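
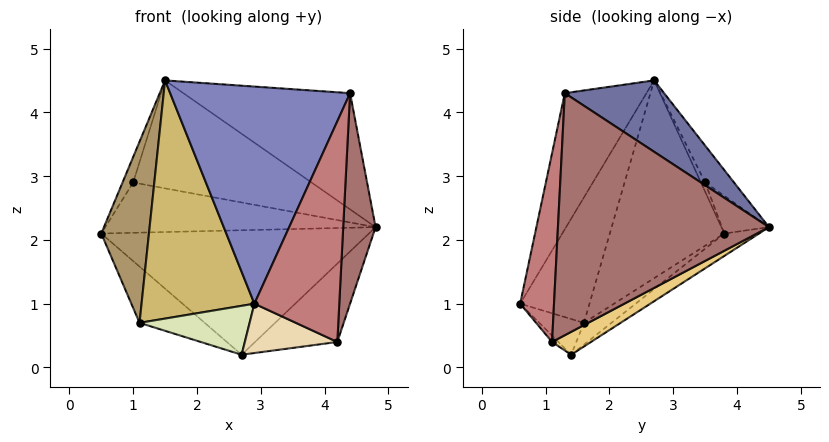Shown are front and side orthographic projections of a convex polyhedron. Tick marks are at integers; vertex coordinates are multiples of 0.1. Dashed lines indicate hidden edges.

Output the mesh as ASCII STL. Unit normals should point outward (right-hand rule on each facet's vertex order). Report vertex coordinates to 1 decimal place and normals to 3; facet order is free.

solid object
 facet normal 0.297 0.498 0.815
  outer loop
   vertex 4.4 1.3 4.3
   vertex 4.8 4.5 2.2
   vertex 1.5 2.7 4.5
  endloop
 endfacet
 facet normal -0.386 -0.851 0.356
  outer loop
   vertex 4.4 1.3 4.3
   vertex 1.5 2.7 4.5
   vertex 2.9 0.6 1.0
  endloop
 endfacet
 facet normal -0.075 0.576 -0.814
  outer loop
   vertex 2.7 1.4 0.2
   vertex 0.5 3.8 2.1
   vertex 4.8 4.5 2.2
  endloop
 endfacet
 facet normal -0.155 0.889 0.430
  outer loop
   vertex 1.0 3.5 2.9
   vertex 4.8 4.5 2.2
   vertex 0.5 3.8 2.1
  endloop
 endfacet
 facet normal -0.321 0.803 0.502
  outer loop
   vertex 1.0 3.5 2.9
   vertex 0.5 3.8 2.1
   vertex 1.5 2.7 4.5
  endloop
 endfacet
 facet normal -0.140 0.867 0.478
  outer loop
   vertex 1.0 3.5 2.9
   vertex 1.5 2.7 4.5
   vertex 4.8 4.5 2.2
  endloop
 endfacet
 facet normal -0.205 0.485 -0.850
  outer loop
   vertex 1.1 1.6 0.7
   vertex 0.5 3.8 2.1
   vertex 2.7 1.4 0.2
  endloop
 endfacet
 facet normal -0.289 -0.712 -0.640
  outer loop
   vertex 1.1 1.6 0.7
   vertex 2.7 1.4 0.2
   vertex 2.9 0.6 1.0
  endloop
 endfacet
 facet normal -0.904 -0.376 0.204
  outer loop
   vertex 1.1 1.6 0.7
   vertex 1.5 2.7 4.5
   vertex 0.5 3.8 2.1
  endloop
 endfacet
 facet normal -0.501 -0.816 0.289
  outer loop
   vertex 1.1 1.6 0.7
   vertex 2.9 0.6 1.0
   vertex 1.5 2.7 4.5
  endloop
 endfacet
 facet normal 0.203 0.430 -0.880
  outer loop
   vertex 4.2 1.1 0.4
   vertex 2.7 1.4 0.2
   vertex 4.8 4.5 2.2
  endloop
 endfacet
 facet normal -0.049 -0.712 -0.700
  outer loop
   vertex 4.2 1.1 0.4
   vertex 2.9 0.6 1.0
   vertex 2.7 1.4 0.2
  endloop
 endfacet
 facet normal 0.988 -0.152 -0.043
  outer loop
   vertex 4.2 1.1 0.4
   vertex 4.8 4.5 2.2
   vertex 4.4 1.3 4.3
  endloop
 endfacet
 facet normal 0.370 -0.928 0.029
  outer loop
   vertex 4.2 1.1 0.4
   vertex 4.4 1.3 4.3
   vertex 2.9 0.6 1.0
  endloop
 endfacet
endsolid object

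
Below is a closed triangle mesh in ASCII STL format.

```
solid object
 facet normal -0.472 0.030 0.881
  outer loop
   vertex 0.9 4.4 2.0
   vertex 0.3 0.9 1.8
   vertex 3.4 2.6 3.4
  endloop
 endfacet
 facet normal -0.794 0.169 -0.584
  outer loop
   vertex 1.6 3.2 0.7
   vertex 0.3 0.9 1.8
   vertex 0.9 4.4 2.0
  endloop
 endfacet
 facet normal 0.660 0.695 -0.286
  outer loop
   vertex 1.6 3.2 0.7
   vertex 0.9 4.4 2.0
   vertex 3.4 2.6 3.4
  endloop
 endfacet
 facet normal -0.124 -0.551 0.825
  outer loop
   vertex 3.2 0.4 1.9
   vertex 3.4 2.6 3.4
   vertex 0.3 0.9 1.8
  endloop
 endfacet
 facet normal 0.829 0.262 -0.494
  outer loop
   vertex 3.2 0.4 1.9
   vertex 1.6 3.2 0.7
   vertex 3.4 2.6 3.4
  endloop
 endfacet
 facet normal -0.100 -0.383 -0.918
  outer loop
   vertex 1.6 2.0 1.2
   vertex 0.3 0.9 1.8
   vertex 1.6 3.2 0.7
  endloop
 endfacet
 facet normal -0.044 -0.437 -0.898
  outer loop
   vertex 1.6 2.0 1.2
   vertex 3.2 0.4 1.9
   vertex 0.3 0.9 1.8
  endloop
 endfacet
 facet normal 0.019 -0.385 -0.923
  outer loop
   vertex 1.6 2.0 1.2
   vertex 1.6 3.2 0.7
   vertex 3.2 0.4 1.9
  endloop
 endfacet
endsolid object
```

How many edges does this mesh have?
12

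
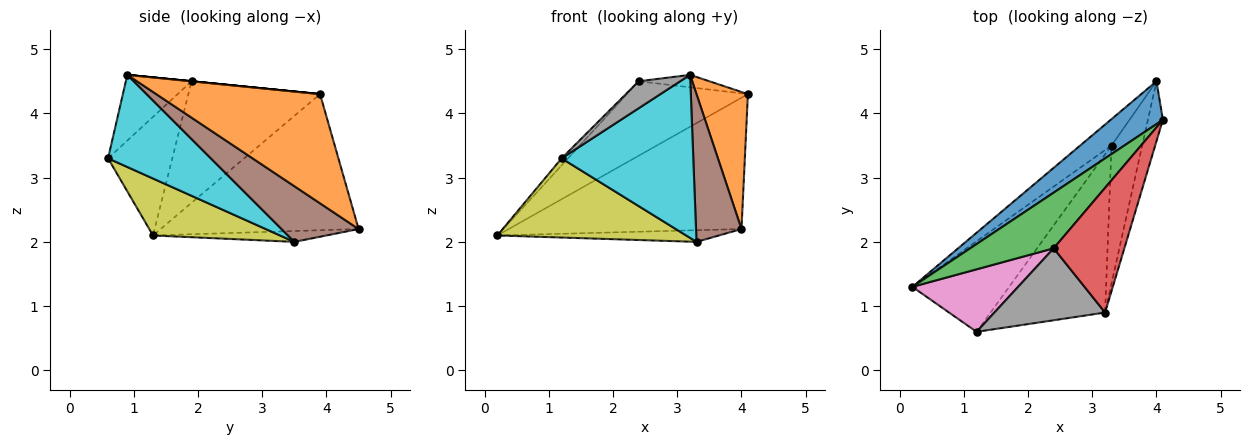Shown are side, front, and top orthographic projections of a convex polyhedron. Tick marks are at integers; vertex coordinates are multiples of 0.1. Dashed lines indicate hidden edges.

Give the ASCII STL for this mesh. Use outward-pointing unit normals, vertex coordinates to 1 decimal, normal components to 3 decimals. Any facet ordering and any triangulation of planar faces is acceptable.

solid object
 facet normal -0.629 0.739 0.241
  outer loop
   vertex 4.0 4.5 2.2
   vertex 0.2 1.3 2.1
   vertex 4.1 3.9 4.3
  endloop
 endfacet
 facet normal 0.946 -0.297 -0.130
  outer loop
   vertex 4.0 4.5 2.2
   vertex 4.1 3.9 4.3
   vertex 3.2 0.9 4.6
  endloop
 endfacet
 facet normal -0.657 0.604 0.451
  outer loop
   vertex 2.4 1.9 4.5
   vertex 4.1 3.9 4.3
   vertex 0.2 1.3 2.1
  endloop
 endfacet
 facet normal 0.000 0.100 0.995
  outer loop
   vertex 2.4 1.9 4.5
   vertex 3.2 0.9 4.6
   vertex 4.1 3.9 4.3
  endloop
 endfacet
 facet normal -0.302 0.386 -0.872
  outer loop
   vertex 3.3 3.5 2.0
   vertex 0.2 1.3 2.1
   vertex 4.0 4.5 2.2
  endloop
 endfacet
 facet normal 0.778 -0.459 -0.429
  outer loop
   vertex 3.3 3.5 2.0
   vertex 4.0 4.5 2.2
   vertex 3.2 0.9 4.6
  endloop
 endfacet
 facet normal -0.744 0.074 0.664
  outer loop
   vertex 1.2 0.6 3.3
   vertex 2.4 1.9 4.5
   vertex 0.2 1.3 2.1
  endloop
 endfacet
 facet normal -0.486 -0.307 0.818
  outer loop
   vertex 1.2 0.6 3.3
   vertex 3.2 0.9 4.6
   vertex 2.4 1.9 4.5
  endloop
 endfacet
 facet normal 0.405 -0.602 -0.688
  outer loop
   vertex 1.2 0.6 3.3
   vertex 0.2 1.3 2.1
   vertex 3.3 3.5 2.0
  endloop
 endfacet
 facet normal 0.489 -0.626 -0.607
  outer loop
   vertex 1.2 0.6 3.3
   vertex 3.3 3.5 2.0
   vertex 3.2 0.9 4.6
  endloop
 endfacet
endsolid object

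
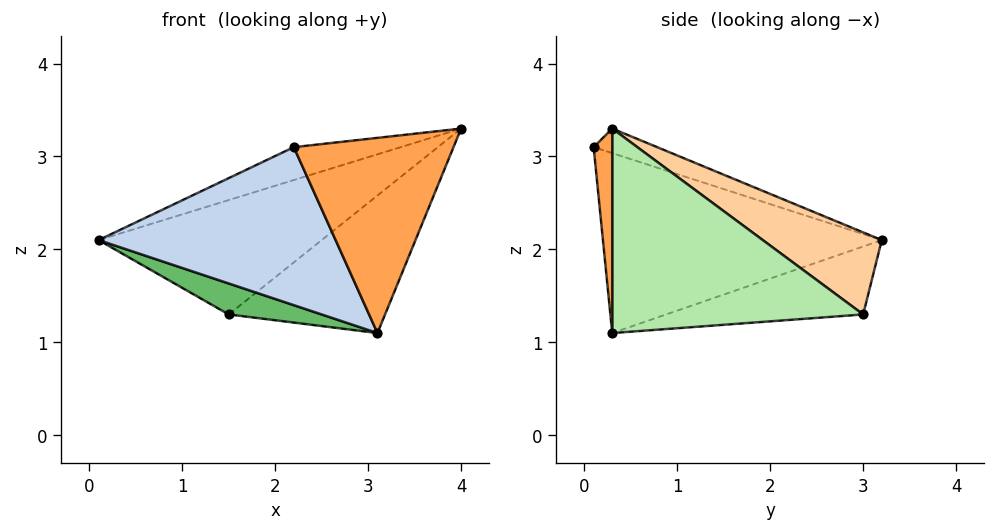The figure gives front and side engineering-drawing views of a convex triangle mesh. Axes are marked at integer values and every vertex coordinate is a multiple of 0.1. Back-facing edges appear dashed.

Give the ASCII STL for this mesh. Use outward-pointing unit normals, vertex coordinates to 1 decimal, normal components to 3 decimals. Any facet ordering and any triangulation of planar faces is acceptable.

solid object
 facet normal -0.132 0.222 0.966
  outer loop
   vertex 2.2 0.1 3.1
   vertex 4.0 0.3 3.3
   vertex 0.1 3.2 2.1
  endloop
 endfacet
 facet normal -0.706 -0.600 -0.377
  outer loop
   vertex 3.1 0.3 1.1
   vertex 2.2 0.1 3.1
   vertex 0.1 3.2 2.1
  endloop
 endfacet
 facet normal 0.115 -0.992 -0.047
  outer loop
   vertex 3.1 0.3 1.1
   vertex 4.0 0.3 3.3
   vertex 2.2 0.1 3.1
  endloop
 endfacet
 facet normal 0.403 0.756 0.516
  outer loop
   vertex 1.5 3.0 1.3
   vertex 0.1 3.2 2.1
   vertex 4.0 0.3 3.3
  endloop
 endfacet
 facet normal -0.507 -0.239 -0.828
  outer loop
   vertex 1.5 3.0 1.3
   vertex 3.1 0.3 1.1
   vertex 0.1 3.2 2.1
  endloop
 endfacet
 facet normal 0.802 0.499 -0.328
  outer loop
   vertex 1.5 3.0 1.3
   vertex 4.0 0.3 3.3
   vertex 3.1 0.3 1.1
  endloop
 endfacet
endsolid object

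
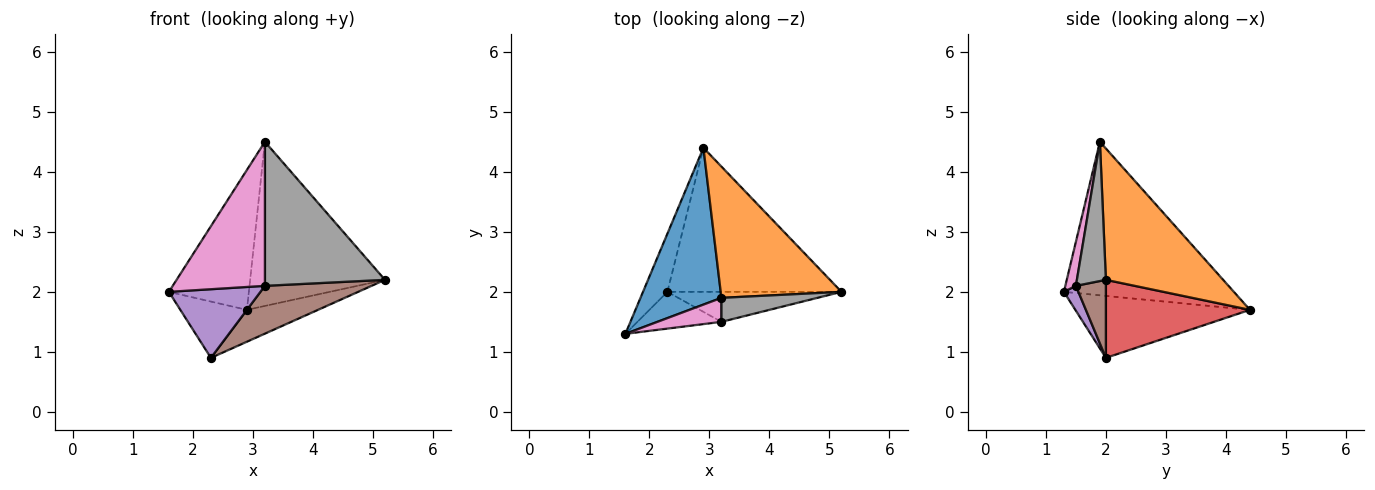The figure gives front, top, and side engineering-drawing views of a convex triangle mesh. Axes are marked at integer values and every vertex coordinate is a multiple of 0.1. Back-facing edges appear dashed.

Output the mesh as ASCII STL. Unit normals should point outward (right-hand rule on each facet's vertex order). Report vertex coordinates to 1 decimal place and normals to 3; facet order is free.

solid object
 facet normal -0.817 0.384 0.431
  outer loop
   vertex 3.2 1.9 4.5
   vertex 2.9 4.4 1.7
   vertex 1.6 1.3 2.0
  endloop
 endfacet
 facet normal 0.562 0.646 0.517
  outer loop
   vertex 3.2 1.9 4.5
   vertex 5.2 2.0 2.2
   vertex 2.9 4.4 1.7
  endloop
 endfacet
 facet normal -0.877 0.334 -0.345
  outer loop
   vertex 2.3 2.0 0.9
   vertex 1.6 1.3 2.0
   vertex 2.9 4.4 1.7
  endloop
 endfacet
 facet normal 0.401 0.198 -0.894
  outer loop
   vertex 2.3 2.0 0.9
   vertex 2.9 4.4 1.7
   vertex 5.2 2.0 2.2
  endloop
 endfacet
 facet normal 0.138 -0.873 -0.468
  outer loop
   vertex 3.2 1.5 2.1
   vertex 1.6 1.3 2.0
   vertex 2.3 2.0 0.9
  endloop
 endfacet
 facet normal 0.232 -0.824 -0.517
  outer loop
   vertex 3.2 1.5 2.1
   vertex 2.3 2.0 0.9
   vertex 5.2 2.0 2.2
  endloop
 endfacet
 facet normal 0.112 -0.980 0.163
  outer loop
   vertex 3.2 1.5 2.1
   vertex 3.2 1.9 4.5
   vertex 1.6 1.3 2.0
  endloop
 endfacet
 facet normal 0.232 -0.960 0.160
  outer loop
   vertex 3.2 1.5 2.1
   vertex 5.2 2.0 2.2
   vertex 3.2 1.9 4.5
  endloop
 endfacet
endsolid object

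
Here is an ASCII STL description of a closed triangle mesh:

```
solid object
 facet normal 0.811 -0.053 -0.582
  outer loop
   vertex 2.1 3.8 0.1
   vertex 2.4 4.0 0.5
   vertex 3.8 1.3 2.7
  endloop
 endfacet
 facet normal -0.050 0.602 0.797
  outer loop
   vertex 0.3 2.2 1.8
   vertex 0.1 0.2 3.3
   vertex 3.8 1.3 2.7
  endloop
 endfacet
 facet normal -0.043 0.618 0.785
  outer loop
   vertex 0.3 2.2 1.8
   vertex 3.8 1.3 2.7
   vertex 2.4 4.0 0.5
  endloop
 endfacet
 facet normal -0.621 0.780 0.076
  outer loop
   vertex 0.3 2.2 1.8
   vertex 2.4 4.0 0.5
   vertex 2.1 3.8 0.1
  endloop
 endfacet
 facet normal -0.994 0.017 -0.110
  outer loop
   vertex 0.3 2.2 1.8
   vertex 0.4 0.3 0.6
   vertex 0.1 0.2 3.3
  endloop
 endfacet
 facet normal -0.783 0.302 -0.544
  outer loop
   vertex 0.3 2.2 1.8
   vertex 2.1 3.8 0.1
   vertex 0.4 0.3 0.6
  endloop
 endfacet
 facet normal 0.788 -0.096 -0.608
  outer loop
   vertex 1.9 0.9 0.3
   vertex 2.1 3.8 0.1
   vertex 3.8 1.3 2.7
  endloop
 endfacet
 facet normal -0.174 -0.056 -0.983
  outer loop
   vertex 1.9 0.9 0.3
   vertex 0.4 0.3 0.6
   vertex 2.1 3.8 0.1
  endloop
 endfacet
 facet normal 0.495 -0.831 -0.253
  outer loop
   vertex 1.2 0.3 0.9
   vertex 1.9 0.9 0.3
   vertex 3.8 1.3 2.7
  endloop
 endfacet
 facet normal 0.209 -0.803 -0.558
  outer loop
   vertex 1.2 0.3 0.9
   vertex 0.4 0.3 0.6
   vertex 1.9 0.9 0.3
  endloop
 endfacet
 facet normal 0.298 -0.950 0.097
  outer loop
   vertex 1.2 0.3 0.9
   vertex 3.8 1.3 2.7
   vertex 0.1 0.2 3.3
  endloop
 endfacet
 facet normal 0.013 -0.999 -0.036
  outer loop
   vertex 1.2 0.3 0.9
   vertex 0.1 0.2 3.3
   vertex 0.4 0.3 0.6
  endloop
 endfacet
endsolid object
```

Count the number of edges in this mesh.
18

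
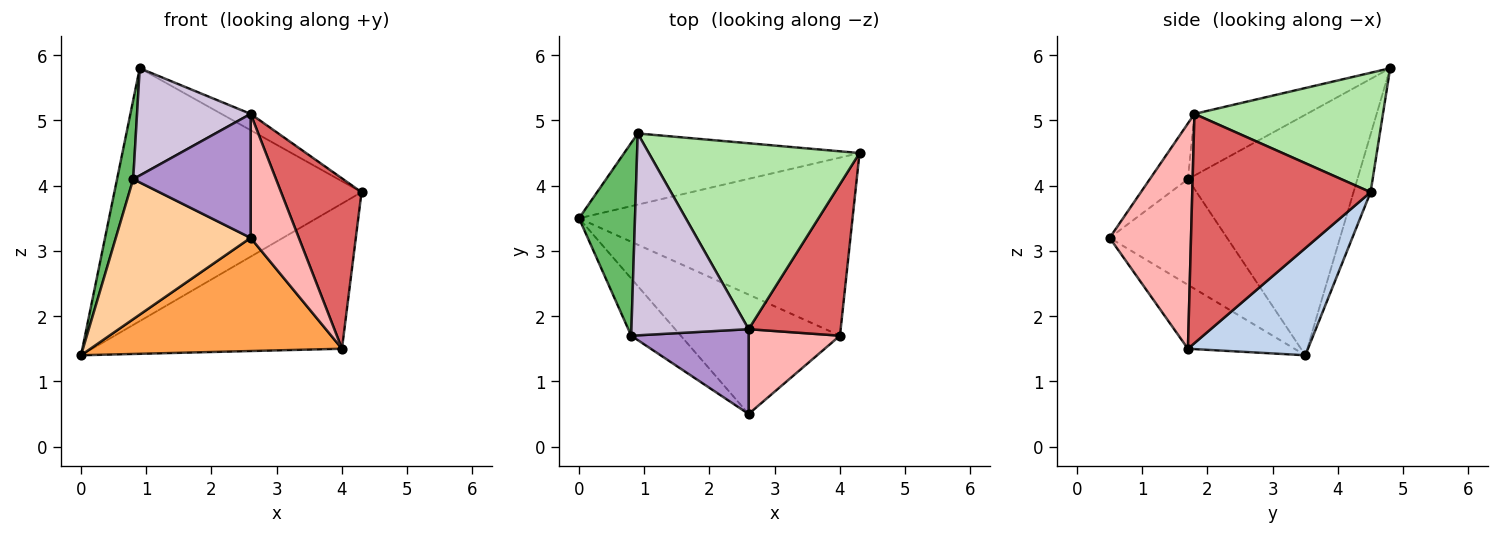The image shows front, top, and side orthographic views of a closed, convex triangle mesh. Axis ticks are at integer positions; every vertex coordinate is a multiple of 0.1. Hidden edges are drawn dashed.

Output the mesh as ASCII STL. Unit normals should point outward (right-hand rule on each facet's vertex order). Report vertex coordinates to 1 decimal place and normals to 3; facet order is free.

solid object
 facet normal -0.066 0.961 -0.270
  outer loop
   vertex 0.9 4.8 5.8
   vertex 4.3 4.5 3.9
   vertex 0.0 3.5 1.4
  endloop
 endfacet
 facet normal 0.291 0.605 -0.742
  outer loop
   vertex 4.0 1.7 1.5
   vertex 0.0 3.5 1.4
   vertex 4.3 4.5 3.9
  endloop
 endfacet
 facet normal -0.280 -0.661 -0.697
  outer loop
   vertex 4.0 1.7 1.5
   vertex 2.6 0.5 3.2
   vertex 0.0 3.5 1.4
  endloop
 endfacet
 facet normal -0.628 -0.721 -0.294
  outer loop
   vertex 0.8 1.7 4.1
   vertex 0.0 3.5 1.4
   vertex 2.6 0.5 3.2
  endloop
 endfacet
 facet normal -0.970 -0.092 0.226
  outer loop
   vertex 0.8 1.7 4.1
   vertex 0.9 4.8 5.8
   vertex 0.0 3.5 1.4
  endloop
 endfacet
 facet normal 0.492 0.076 0.868
  outer loop
   vertex 2.6 1.8 5.1
   vertex 4.3 4.5 3.9
   vertex 0.9 4.8 5.8
  endloop
 endfacet
 facet normal 0.856 -0.386 0.344
  outer loop
   vertex 2.6 1.8 5.1
   vertex 4.0 1.7 1.5
   vertex 4.3 4.5 3.9
  endloop
 endfacet
 facet normal 0.812 -0.481 0.329
  outer loop
   vertex 2.6 1.8 5.1
   vertex 2.6 0.5 3.2
   vertex 4.0 1.7 1.5
  endloop
 endfacet
 facet normal -0.259 -0.797 0.545
  outer loop
   vertex 2.6 1.8 5.1
   vertex 0.8 1.7 4.1
   vertex 2.6 0.5 3.2
  endloop
 endfacet
 facet normal -0.421 -0.426 0.801
  outer loop
   vertex 2.6 1.8 5.1
   vertex 0.9 4.8 5.8
   vertex 0.8 1.7 4.1
  endloop
 endfacet
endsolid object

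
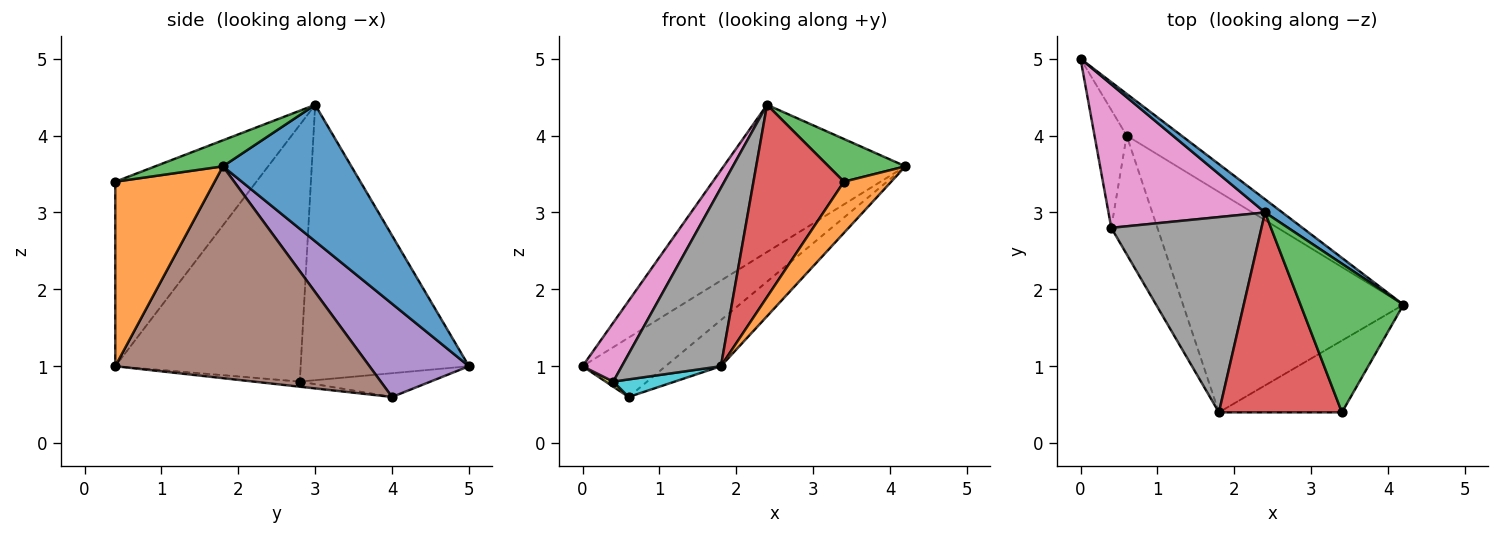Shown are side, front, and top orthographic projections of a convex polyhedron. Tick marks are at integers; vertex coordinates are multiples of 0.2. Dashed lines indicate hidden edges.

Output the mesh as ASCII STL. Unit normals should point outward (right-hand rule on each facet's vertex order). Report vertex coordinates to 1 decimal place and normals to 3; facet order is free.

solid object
 facet normal 0.575 0.815 0.073
  outer loop
   vertex 2.4 3.0 4.4
   vertex 4.2 1.8 3.6
   vertex 0.0 5.0 1.0
  endloop
 endfacet
 facet normal 0.774 -0.368 -0.516
  outer loop
   vertex 3.4 0.4 3.4
   vertex 1.8 0.4 1.0
   vertex 4.2 1.8 3.6
  endloop
 endfacet
 facet normal 0.236 -0.268 0.934
  outer loop
   vertex 3.4 0.4 3.4
   vertex 4.2 1.8 3.6
   vertex 2.4 3.0 4.4
  endloop
 endfacet
 facet normal -0.734 -0.471 0.489
  outer loop
   vertex 3.4 0.4 3.4
   vertex 2.4 3.0 4.4
   vertex 1.8 0.4 1.0
  endloop
 endfacet
 facet normal 0.700 0.584 -0.411
  outer loop
   vertex 0.6 4.0 0.6
   vertex 0.0 5.0 1.0
   vertex 4.2 1.8 3.6
  endloop
 endfacet
 facet normal 0.685 0.149 -0.713
  outer loop
   vertex 0.6 4.0 0.6
   vertex 4.2 1.8 3.6
   vertex 1.8 0.4 1.0
  endloop
 endfacet
 facet normal -0.852 -0.199 0.484
  outer loop
   vertex 0.4 2.8 0.8
   vertex 2.4 3.0 4.4
   vertex 0.0 5.0 1.0
  endloop
 endfacet
 facet normal -0.784 -0.419 0.459
  outer loop
   vertex 0.4 2.8 0.8
   vertex 1.8 0.4 1.0
   vertex 2.4 3.0 4.4
  endloop
 endfacet
 facet normal -0.594 -0.035 -0.804
  outer loop
   vertex 0.4 2.8 0.8
   vertex 0.0 5.0 1.0
   vertex 0.6 4.0 0.6
  endloop
 endfacet
 facet normal -0.109 -0.146 -0.983
  outer loop
   vertex 0.4 2.8 0.8
   vertex 0.6 4.0 0.6
   vertex 1.8 0.4 1.0
  endloop
 endfacet
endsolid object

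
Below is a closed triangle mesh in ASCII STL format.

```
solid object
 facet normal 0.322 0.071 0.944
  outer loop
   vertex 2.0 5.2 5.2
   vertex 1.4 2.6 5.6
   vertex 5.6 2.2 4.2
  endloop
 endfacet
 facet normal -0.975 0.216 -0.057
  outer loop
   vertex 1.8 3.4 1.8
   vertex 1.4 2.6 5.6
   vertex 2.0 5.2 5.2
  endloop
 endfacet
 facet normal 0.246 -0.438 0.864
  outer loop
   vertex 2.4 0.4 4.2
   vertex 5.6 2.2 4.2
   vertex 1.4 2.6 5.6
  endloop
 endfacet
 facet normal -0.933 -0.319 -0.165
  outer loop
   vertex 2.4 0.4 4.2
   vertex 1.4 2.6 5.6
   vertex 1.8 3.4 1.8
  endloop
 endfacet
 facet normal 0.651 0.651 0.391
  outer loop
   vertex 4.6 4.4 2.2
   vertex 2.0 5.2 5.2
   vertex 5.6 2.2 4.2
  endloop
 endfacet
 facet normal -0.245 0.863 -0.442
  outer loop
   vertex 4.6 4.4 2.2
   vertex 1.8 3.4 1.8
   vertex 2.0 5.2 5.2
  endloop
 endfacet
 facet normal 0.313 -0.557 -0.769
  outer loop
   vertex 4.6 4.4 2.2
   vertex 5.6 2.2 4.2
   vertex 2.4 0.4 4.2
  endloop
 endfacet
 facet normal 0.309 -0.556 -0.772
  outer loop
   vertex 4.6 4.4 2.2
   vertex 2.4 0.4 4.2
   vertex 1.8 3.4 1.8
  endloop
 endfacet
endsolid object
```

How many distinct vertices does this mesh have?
6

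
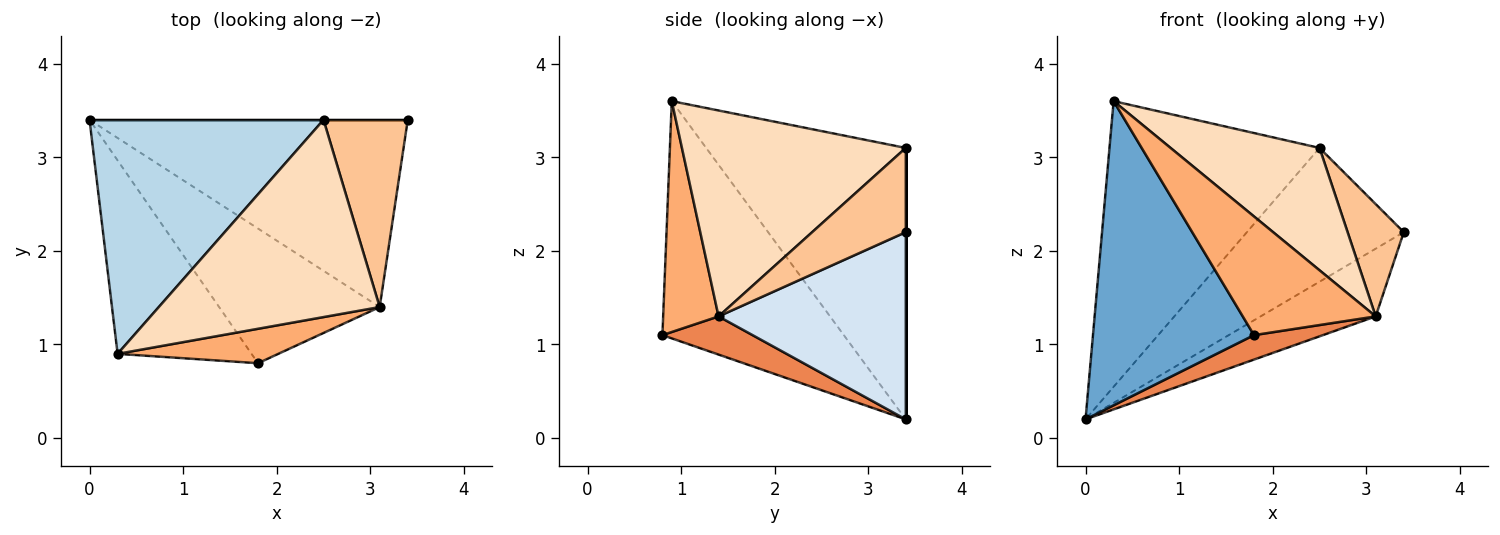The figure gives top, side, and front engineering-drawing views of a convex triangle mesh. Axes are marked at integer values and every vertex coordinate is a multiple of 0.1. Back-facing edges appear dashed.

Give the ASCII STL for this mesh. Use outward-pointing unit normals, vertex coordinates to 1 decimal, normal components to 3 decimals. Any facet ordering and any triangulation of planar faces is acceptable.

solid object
 facet normal -0.689 -0.612 -0.389
  outer loop
   vertex 0.3 0.9 3.6
   vertex 0.0 3.4 0.2
   vertex 1.8 0.8 1.1
  endloop
 endfacet
 facet normal 0.000 1.000 0.000
  outer loop
   vertex 2.5 3.4 3.1
   vertex 3.4 3.4 2.2
   vertex 0.0 3.4 0.2
  endloop
 endfacet
 facet normal -0.592 0.623 0.511
  outer loop
   vertex 2.5 3.4 3.1
   vertex 0.0 3.4 0.2
   vertex 0.3 0.9 3.6
  endloop
 endfacet
 facet normal 0.484 0.298 -0.823
  outer loop
   vertex 3.1 1.4 1.3
   vertex 0.0 3.4 0.2
   vertex 3.4 3.4 2.2
  endloop
 endfacet
 facet normal 0.228 -0.174 -0.958
  outer loop
   vertex 3.1 1.4 1.3
   vertex 1.8 0.8 1.1
   vertex 0.0 3.4 0.2
  endloop
 endfacet
 facet normal 0.372 -0.892 0.259
  outer loop
   vertex 3.1 1.4 1.3
   vertex 0.3 0.9 3.6
   vertex 1.8 0.8 1.1
  endloop
 endfacet
 facet normal 0.651 -0.391 0.651
  outer loop
   vertex 3.1 1.4 1.3
   vertex 3.4 3.4 2.2
   vertex 2.5 3.4 3.1
  endloop
 endfacet
 facet normal 0.621 -0.413 0.666
  outer loop
   vertex 3.1 1.4 1.3
   vertex 2.5 3.4 3.1
   vertex 0.3 0.9 3.6
  endloop
 endfacet
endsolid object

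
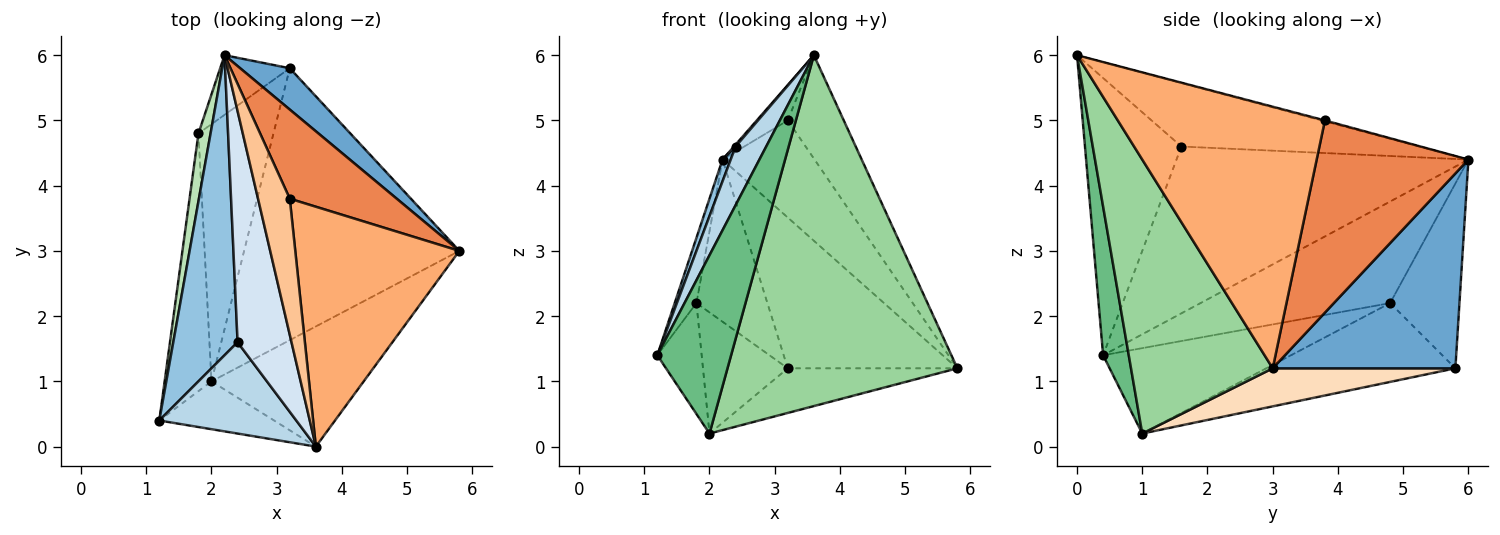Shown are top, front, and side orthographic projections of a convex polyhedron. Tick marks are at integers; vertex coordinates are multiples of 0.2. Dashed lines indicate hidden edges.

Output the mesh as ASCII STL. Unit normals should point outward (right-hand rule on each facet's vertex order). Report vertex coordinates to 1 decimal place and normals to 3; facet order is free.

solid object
 facet normal 0.720 0.669 0.183
  outer loop
   vertex 3.2 5.8 1.2
   vertex 2.2 6.0 4.4
   vertex 5.8 3.0 1.2
  endloop
 endfacet
 facet normal -0.933 -0.026 0.360
  outer loop
   vertex 2.4 1.6 4.6
   vertex 2.2 6.0 4.4
   vertex 1.2 0.4 1.4
  endloop
 endfacet
 facet normal -0.862 -0.274 0.426
  outer loop
   vertex 2.4 1.6 4.6
   vertex 1.2 0.4 1.4
   vertex 3.6 0.0 6.0
  endloop
 endfacet
 facet normal -0.762 -0.005 0.647
  outer loop
   vertex 2.4 1.6 4.6
   vertex 3.6 0.0 6.0
   vertex 2.2 6.0 4.4
  endloop
 endfacet
 facet normal 0.772 0.468 0.430
  outer loop
   vertex 3.2 3.8 5.0
   vertex 5.8 3.0 1.2
   vertex 2.2 6.0 4.4
  endloop
 endfacet
 facet normal 0.826 0.223 0.518
  outer loop
   vertex 3.2 3.8 5.0
   vertex 3.6 0.0 6.0
   vertex 5.8 3.0 1.2
  endloop
 endfacet
 facet normal -0.027 0.252 0.967
  outer loop
   vertex 3.2 3.8 5.0
   vertex 2.2 6.0 4.4
   vertex 3.6 0.0 6.0
  endloop
 endfacet
 facet normal 0.172 0.160 -0.972
  outer loop
   vertex 2.0 1.0 0.2
   vertex 3.2 5.8 1.2
   vertex 5.8 3.0 1.2
  endloop
 endfacet
 facet normal 0.318 -0.916 -0.246
  outer loop
   vertex 2.0 1.0 0.2
   vertex 3.6 0.0 6.0
   vertex 1.2 0.4 1.4
  endloop
 endfacet
 facet normal 0.504 -0.817 -0.280
  outer loop
   vertex 2.0 1.0 0.2
   vertex 5.8 3.0 1.2
   vertex 3.6 0.0 6.0
  endloop
 endfacet
 facet normal -0.987 0.113 0.118
  outer loop
   vertex 1.8 4.8 2.2
   vertex 1.2 0.4 1.4
   vertex 2.2 6.0 4.4
  endloop
 endfacet
 facet normal -0.676 0.692 -0.254
  outer loop
   vertex 1.8 4.8 2.2
   vertex 2.2 6.0 4.4
   vertex 3.2 5.8 1.2
  endloop
 endfacet
 facet normal -0.859 0.203 -0.471
  outer loop
   vertex 1.8 4.8 2.2
   vertex 2.0 1.0 0.2
   vertex 1.2 0.4 1.4
  endloop
 endfacet
 facet normal -0.689 0.309 -0.656
  outer loop
   vertex 1.8 4.8 2.2
   vertex 3.2 5.8 1.2
   vertex 2.0 1.0 0.2
  endloop
 endfacet
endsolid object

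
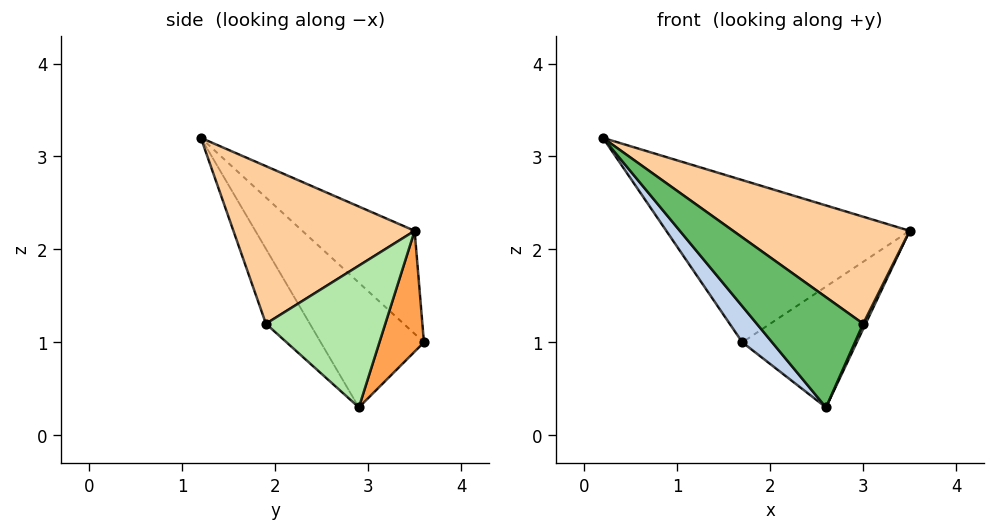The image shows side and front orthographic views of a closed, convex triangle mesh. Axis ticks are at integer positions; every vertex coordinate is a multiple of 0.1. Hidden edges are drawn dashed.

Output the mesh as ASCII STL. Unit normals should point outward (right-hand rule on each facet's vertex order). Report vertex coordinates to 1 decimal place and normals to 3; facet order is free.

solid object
 facet normal -0.343 0.742 0.576
  outer loop
   vertex 1.7 3.6 1.0
   vertex 0.2 1.2 3.2
   vertex 3.5 3.5 2.2
  endloop
 endfacet
 facet normal -0.694 -0.200 -0.692
  outer loop
   vertex 2.6 2.9 0.3
   vertex 0.2 1.2 3.2
   vertex 1.7 3.6 1.0
  endloop
 endfacet
 facet normal 0.329 0.845 -0.422
  outer loop
   vertex 2.6 2.9 0.3
   vertex 1.7 3.6 1.0
   vertex 3.5 3.5 2.2
  endloop
 endfacet
 facet normal 0.571 -0.556 0.604
  outer loop
   vertex 3.0 1.9 1.2
   vertex 3.5 3.5 2.2
   vertex 0.2 1.2 3.2
  endloop
 endfacet
 facet normal -0.290 -0.702 -0.651
  outer loop
   vertex 3.0 1.9 1.2
   vertex 0.2 1.2 3.2
   vertex 2.6 2.9 0.3
  endloop
 endfacet
 facet normal 0.906 -0.019 -0.423
  outer loop
   vertex 3.0 1.9 1.2
   vertex 2.6 2.9 0.3
   vertex 3.5 3.5 2.2
  endloop
 endfacet
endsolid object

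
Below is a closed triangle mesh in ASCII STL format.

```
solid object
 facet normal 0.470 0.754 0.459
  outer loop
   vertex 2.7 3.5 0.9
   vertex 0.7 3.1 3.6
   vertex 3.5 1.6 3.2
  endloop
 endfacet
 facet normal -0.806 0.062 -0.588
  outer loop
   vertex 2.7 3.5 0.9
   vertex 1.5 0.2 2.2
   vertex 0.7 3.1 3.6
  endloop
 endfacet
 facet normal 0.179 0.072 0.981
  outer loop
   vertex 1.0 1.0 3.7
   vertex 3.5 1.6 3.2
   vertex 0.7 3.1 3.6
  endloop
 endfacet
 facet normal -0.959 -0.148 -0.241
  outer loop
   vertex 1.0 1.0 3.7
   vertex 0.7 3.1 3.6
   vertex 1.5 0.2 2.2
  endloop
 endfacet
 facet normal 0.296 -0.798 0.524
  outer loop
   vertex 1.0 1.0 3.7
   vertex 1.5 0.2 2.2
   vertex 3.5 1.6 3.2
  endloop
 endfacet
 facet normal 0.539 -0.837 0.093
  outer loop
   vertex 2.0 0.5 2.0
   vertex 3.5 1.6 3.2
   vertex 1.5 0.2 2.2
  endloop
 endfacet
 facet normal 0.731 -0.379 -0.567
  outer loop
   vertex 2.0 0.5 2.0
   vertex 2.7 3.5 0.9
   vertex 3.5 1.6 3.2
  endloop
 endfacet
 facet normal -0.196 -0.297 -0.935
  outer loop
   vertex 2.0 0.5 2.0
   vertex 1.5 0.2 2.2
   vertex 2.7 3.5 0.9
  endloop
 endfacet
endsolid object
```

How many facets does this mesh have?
8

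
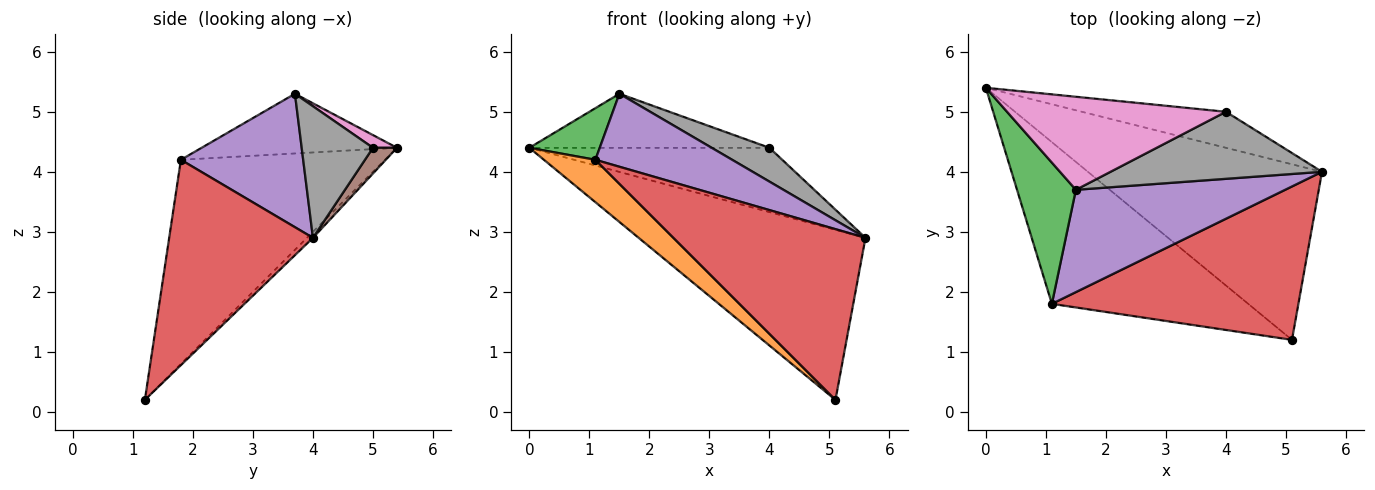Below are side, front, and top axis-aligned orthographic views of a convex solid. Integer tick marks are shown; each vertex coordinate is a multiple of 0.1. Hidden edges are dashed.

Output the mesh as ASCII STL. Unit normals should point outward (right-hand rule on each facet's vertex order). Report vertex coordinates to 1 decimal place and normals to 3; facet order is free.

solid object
 facet normal -0.018 0.696 -0.718
  outer loop
   vertex 5.1 1.2 0.2
   vertex 0.0 5.4 4.4
   vertex 5.6 4.0 2.9
  endloop
 endfacet
 facet normal -0.709 -0.179 -0.682
  outer loop
   vertex 1.1 1.8 4.2
   vertex 0.0 5.4 4.4
   vertex 5.1 1.2 0.2
  endloop
 endfacet
 facet normal -0.690 -0.249 0.680
  outer loop
   vertex 1.1 1.8 4.2
   vertex 1.5 3.7 5.3
   vertex 0.0 5.4 4.4
  endloop
 endfacet
 facet normal 0.486 -0.650 0.584
  outer loop
   vertex 1.1 1.8 4.2
   vertex 5.1 1.2 0.2
   vertex 5.6 4.0 2.9
  endloop
 endfacet
 facet normal 0.461 -0.515 0.723
  outer loop
   vertex 1.1 1.8 4.2
   vertex 5.6 4.0 2.9
   vertex 1.5 3.7 5.3
  endloop
 endfacet
 facet normal 0.087 0.869 -0.487
  outer loop
   vertex 4.0 5.0 4.4
   vertex 5.6 4.0 2.9
   vertex 0.0 5.4 4.4
  endloop
 endfacet
 facet normal 0.050 0.502 0.864
  outer loop
   vertex 4.0 5.0 4.4
   vertex 0.0 5.4 4.4
   vertex 1.5 3.7 5.3
  endloop
 endfacet
 facet normal 0.486 -0.394 0.780
  outer loop
   vertex 4.0 5.0 4.4
   vertex 1.5 3.7 5.3
   vertex 5.6 4.0 2.9
  endloop
 endfacet
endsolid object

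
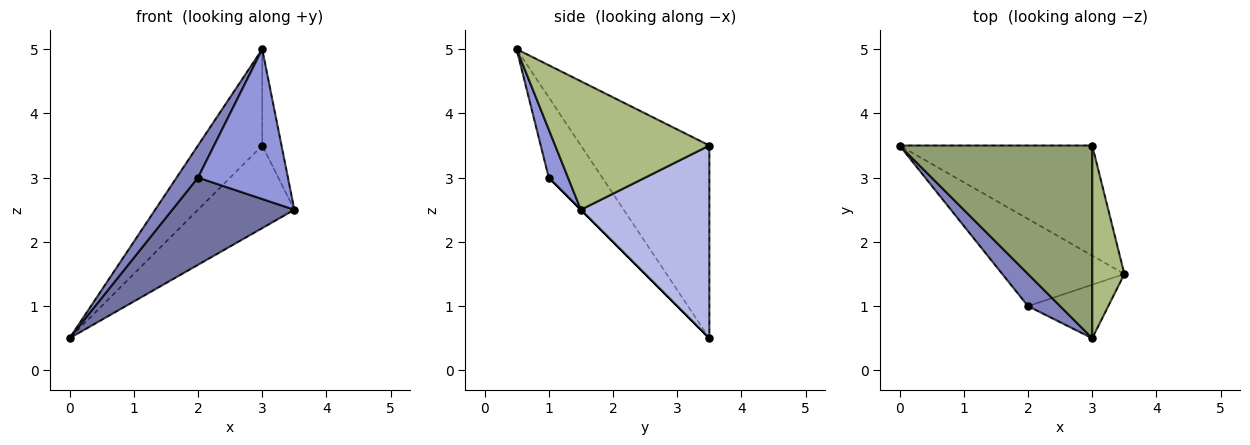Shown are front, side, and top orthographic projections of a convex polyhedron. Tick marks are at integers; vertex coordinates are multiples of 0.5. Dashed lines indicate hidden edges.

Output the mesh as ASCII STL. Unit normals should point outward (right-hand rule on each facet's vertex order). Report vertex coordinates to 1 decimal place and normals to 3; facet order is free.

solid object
 facet normal 0.000 -0.707 -0.707
  outer loop
   vertex 2.0 1.0 3.0
   vertex 0.0 3.5 0.5
   vertex 3.5 1.5 2.5
  endloop
 endfacet
 facet normal -0.870 -0.348 0.348
  outer loop
   vertex 2.0 1.0 3.0
   vertex 3.0 0.5 5.0
   vertex 0.0 3.5 0.5
  endloop
 endfacet
 facet normal 0.198 -0.923 -0.330
  outer loop
   vertex 2.0 1.0 3.0
   vertex 3.5 1.5 2.5
   vertex 3.0 0.5 5.0
  endloop
 endfacet
 facet normal 0.625 0.469 -0.625
  outer loop
   vertex 3.0 3.5 3.5
   vertex 3.5 1.5 2.5
   vertex 0.0 3.5 0.5
  endloop
 endfacet
 facet normal -0.667 0.333 0.667
  outer loop
   vertex 3.0 3.5 3.5
   vertex 0.0 3.5 0.5
   vertex 3.0 0.5 5.0
  endloop
 endfacet
 facet normal 0.963 0.120 0.241
  outer loop
   vertex 3.0 3.5 3.5
   vertex 3.0 0.5 5.0
   vertex 3.5 1.5 2.5
  endloop
 endfacet
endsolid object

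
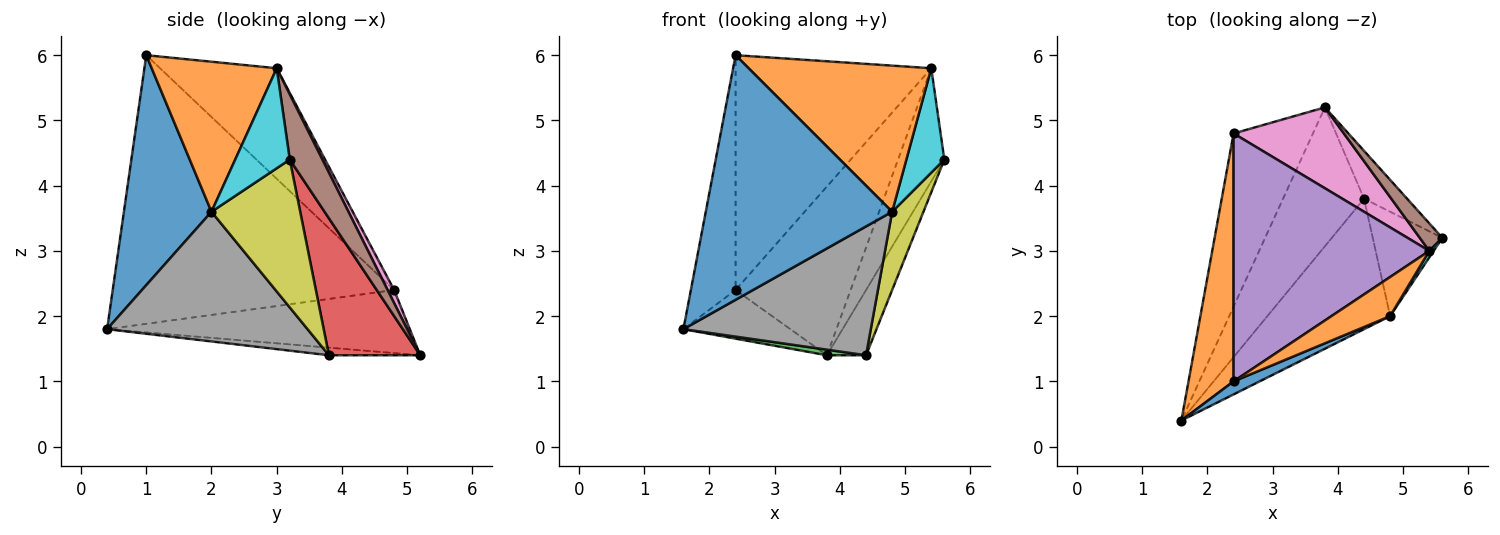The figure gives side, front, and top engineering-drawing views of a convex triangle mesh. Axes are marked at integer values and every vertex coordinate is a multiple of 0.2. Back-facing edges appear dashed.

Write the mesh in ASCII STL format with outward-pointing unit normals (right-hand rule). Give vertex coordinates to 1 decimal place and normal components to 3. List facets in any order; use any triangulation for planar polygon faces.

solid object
 facet normal -0.608 0.215 -0.765
  outer loop
   vertex 2.4 4.8 2.4
   vertex 3.8 5.2 1.4
   vertex 1.6 0.4 1.8
  endloop
 endfacet
 facet normal -0.974 0.155 0.163
  outer loop
   vertex 2.4 4.8 2.4
   vertex 1.6 0.4 1.8
   vertex 2.4 1.0 6.0
  endloop
 endfacet
 facet normal -0.093 -0.040 -0.995
  outer loop
   vertex 4.4 3.8 1.4
   vertex 1.6 0.4 1.8
   vertex 3.8 5.2 1.4
  endloop
 endfacet
 facet normal 0.883 0.378 -0.278
  outer loop
   vertex 4.4 3.8 1.4
   vertex 3.8 5.2 1.4
   vertex 5.6 3.2 4.4
  endloop
 endfacet
 facet normal -0.379 0.636 0.672
  outer loop
   vertex 5.4 3.0 5.8
   vertex 2.4 4.8 2.4
   vertex 2.4 1.0 6.0
  endloop
 endfacet
 facet normal 0.565 0.802 0.195
  outer loop
   vertex 5.4 3.0 5.8
   vertex 5.6 3.2 4.4
   vertex 3.8 5.2 1.4
  endloop
 endfacet
 facet normal 0.051 0.901 0.432
  outer loop
   vertex 5.4 3.0 5.8
   vertex 3.8 5.2 1.4
   vertex 2.4 4.8 2.4
  endloop
 endfacet
 facet normal 0.601 -0.562 -0.569
  outer loop
   vertex 4.8 2.0 3.6
   vertex 1.6 0.4 1.8
   vertex 4.4 3.8 1.4
  endloop
 endfacet
 facet normal 0.862 -0.304 -0.406
  outer loop
   vertex 4.8 2.0 3.6
   vertex 4.4 3.8 1.4
   vertex 5.6 3.2 4.4
  endloop
 endfacet
 facet normal 0.820 -0.571 0.036
  outer loop
   vertex 4.8 2.0 3.6
   vertex 5.6 3.2 4.4
   vertex 5.4 3.0 5.8
  endloop
 endfacet
 facet normal 0.425 -0.904 0.048
  outer loop
   vertex 4.8 2.0 3.6
   vertex 2.4 1.0 6.0
   vertex 1.6 0.4 1.8
  endloop
 endfacet
 facet normal 0.552 -0.806 0.216
  outer loop
   vertex 4.8 2.0 3.6
   vertex 5.4 3.0 5.8
   vertex 2.4 1.0 6.0
  endloop
 endfacet
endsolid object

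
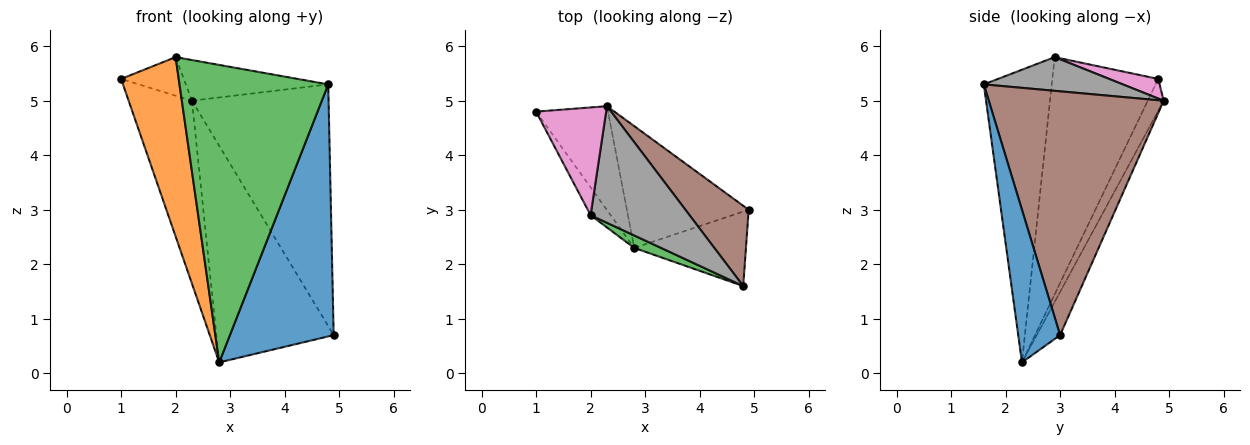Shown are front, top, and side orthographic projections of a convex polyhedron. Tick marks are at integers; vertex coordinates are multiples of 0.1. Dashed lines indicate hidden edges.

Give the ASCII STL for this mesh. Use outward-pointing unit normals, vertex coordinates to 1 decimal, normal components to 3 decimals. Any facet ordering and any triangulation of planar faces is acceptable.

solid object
 facet normal 0.361 -0.894 -0.264
  outer loop
   vertex 4.8 1.6 5.3
   vertex 2.8 2.3 0.2
   vertex 4.9 3.0 0.7
  endloop
 endfacet
 facet normal -0.876 -0.477 -0.074
  outer loop
   vertex 2.0 2.9 5.8
   vertex 1.0 4.8 5.4
   vertex 2.8 2.3 0.2
  endloop
 endfacet
 facet normal -0.415 -0.909 0.038
  outer loop
   vertex 2.0 2.9 5.8
   vertex 2.8 2.3 0.2
   vertex 4.8 1.6 5.3
  endloop
 endfacet
 facet normal -0.214 0.849 -0.482
  outer loop
   vertex 2.3 4.9 5.0
   vertex 2.8 2.3 0.2
   vertex 1.0 4.8 5.4
  endloop
 endfacet
 facet normal -0.171 0.859 -0.483
  outer loop
   vertex 2.3 4.9 5.0
   vertex 4.9 3.0 0.7
   vertex 2.8 2.3 0.2
  endloop
 endfacet
 facet normal 0.772 0.603 0.200
  outer loop
   vertex 2.3 4.9 5.0
   vertex 4.8 1.6 5.3
   vertex 4.9 3.0 0.7
  endloop
 endfacet
 facet normal 0.255 0.326 0.910
  outer loop
   vertex 2.3 4.9 5.0
   vertex 1.0 4.8 5.4
   vertex 2.0 2.9 5.8
  endloop
 endfacet
 facet normal 0.306 0.314 0.899
  outer loop
   vertex 2.3 4.9 5.0
   vertex 2.0 2.9 5.8
   vertex 4.8 1.6 5.3
  endloop
 endfacet
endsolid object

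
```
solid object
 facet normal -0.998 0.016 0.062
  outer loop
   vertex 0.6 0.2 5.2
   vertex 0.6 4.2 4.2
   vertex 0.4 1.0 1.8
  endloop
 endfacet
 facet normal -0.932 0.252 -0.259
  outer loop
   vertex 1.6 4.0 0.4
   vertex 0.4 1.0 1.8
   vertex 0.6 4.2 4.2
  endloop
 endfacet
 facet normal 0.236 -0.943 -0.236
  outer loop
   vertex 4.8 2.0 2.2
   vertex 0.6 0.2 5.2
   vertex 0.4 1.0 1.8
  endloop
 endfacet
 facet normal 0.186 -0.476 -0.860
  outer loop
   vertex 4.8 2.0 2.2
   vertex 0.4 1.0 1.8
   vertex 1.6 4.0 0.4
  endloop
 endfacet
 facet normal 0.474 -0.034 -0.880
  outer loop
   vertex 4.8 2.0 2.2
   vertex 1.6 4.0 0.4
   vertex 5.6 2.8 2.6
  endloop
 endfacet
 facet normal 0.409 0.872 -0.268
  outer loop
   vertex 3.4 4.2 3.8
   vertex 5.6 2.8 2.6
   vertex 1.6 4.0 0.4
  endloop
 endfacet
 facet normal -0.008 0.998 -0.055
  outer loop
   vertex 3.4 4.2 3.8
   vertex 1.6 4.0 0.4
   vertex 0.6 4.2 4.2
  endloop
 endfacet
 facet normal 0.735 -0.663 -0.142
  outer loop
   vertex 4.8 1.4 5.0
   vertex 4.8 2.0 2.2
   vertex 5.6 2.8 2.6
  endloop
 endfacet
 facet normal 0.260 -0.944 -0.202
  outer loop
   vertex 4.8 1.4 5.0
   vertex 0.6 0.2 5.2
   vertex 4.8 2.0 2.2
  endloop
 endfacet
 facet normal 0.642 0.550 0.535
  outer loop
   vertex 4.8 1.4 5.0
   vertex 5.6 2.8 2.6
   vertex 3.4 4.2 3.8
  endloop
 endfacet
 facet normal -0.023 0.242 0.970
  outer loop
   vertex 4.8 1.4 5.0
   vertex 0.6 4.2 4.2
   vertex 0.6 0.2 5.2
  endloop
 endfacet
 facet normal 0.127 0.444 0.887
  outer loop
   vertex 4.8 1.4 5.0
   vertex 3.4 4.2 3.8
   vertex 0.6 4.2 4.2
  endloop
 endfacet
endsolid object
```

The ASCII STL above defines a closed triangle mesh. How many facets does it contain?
12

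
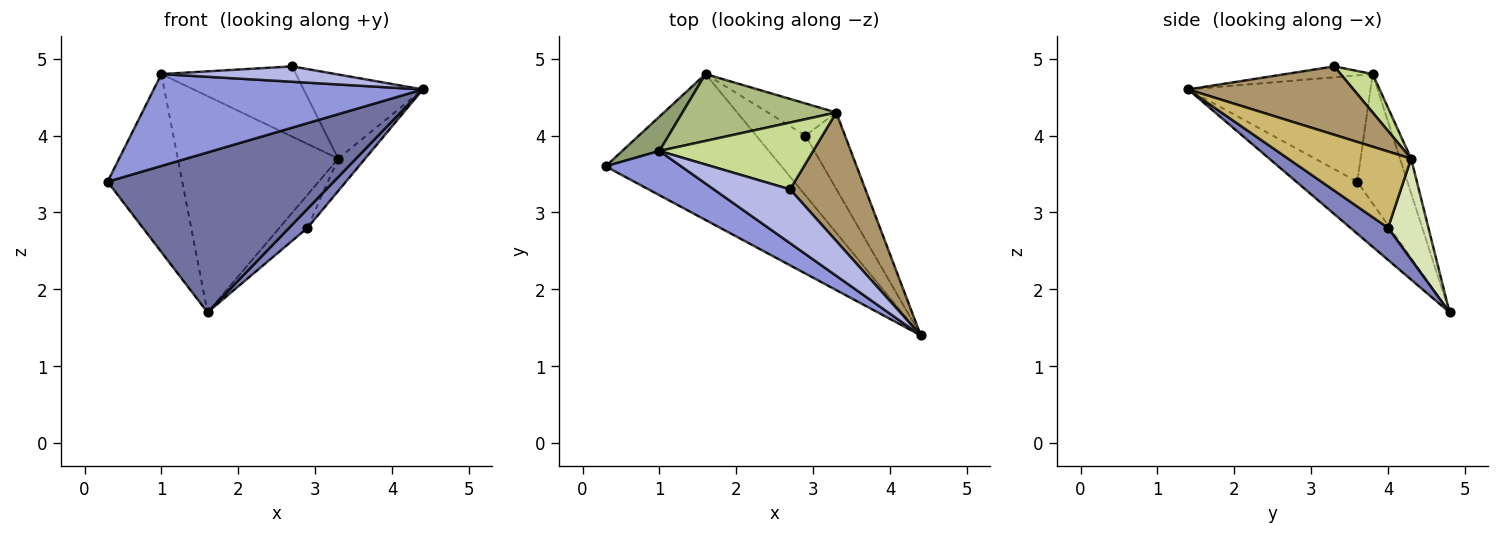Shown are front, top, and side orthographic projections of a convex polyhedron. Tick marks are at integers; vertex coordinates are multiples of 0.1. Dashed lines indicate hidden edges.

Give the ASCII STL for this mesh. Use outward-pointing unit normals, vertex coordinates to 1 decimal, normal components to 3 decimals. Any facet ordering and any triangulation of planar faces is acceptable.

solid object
 facet normal -0.195 -0.725 -0.661
  outer loop
   vertex 1.6 4.8 1.7
   vertex 4.4 1.4 4.6
   vertex 0.3 3.6 3.4
  endloop
 endfacet
 facet normal 0.528 -0.256 -0.810
  outer loop
   vertex 2.9 4.0 2.8
   vertex 4.4 1.4 4.6
   vertex 1.6 4.8 1.7
  endloop
 endfacet
 facet normal -0.521 -0.769 0.370
  outer loop
   vertex 1.0 3.8 4.8
   vertex 0.3 3.6 3.4
   vertex 4.4 1.4 4.6
  endloop
 endfacet
 facet normal -0.136 -0.272 0.953
  outer loop
   vertex 1.0 3.8 4.8
   vertex 4.4 1.4 4.6
   vertex 2.7 3.3 4.9
  endloop
 endfacet
 facet normal -0.550 0.820 0.158
  outer loop
   vertex 1.0 3.8 4.8
   vertex 1.6 4.8 1.7
   vertex 0.3 3.6 3.4
  endloop
 endfacet
 facet normal -0.066 0.953 0.295
  outer loop
   vertex 3.3 4.3 3.7
   vertex 1.6 4.8 1.7
   vertex 1.0 3.8 4.8
  endloop
 endfacet
 facet normal 0.170 0.714 0.680
  outer loop
   vertex 3.3 4.3 3.7
   vertex 1.0 3.8 4.8
   vertex 2.7 3.3 4.9
  endloop
 endfacet
 facet normal 0.718 0.499 -0.485
  outer loop
   vertex 3.3 4.3 3.7
   vertex 2.9 4.0 2.8
   vertex 1.6 4.8 1.7
  endloop
 endfacet
 facet normal 0.605 0.436 0.666
  outer loop
   vertex 3.3 4.3 3.7
   vertex 2.7 3.3 4.9
   vertex 4.4 1.4 4.6
  endloop
 endfacet
 facet normal 0.872 0.191 -0.451
  outer loop
   vertex 3.3 4.3 3.7
   vertex 4.4 1.4 4.6
   vertex 2.9 4.0 2.8
  endloop
 endfacet
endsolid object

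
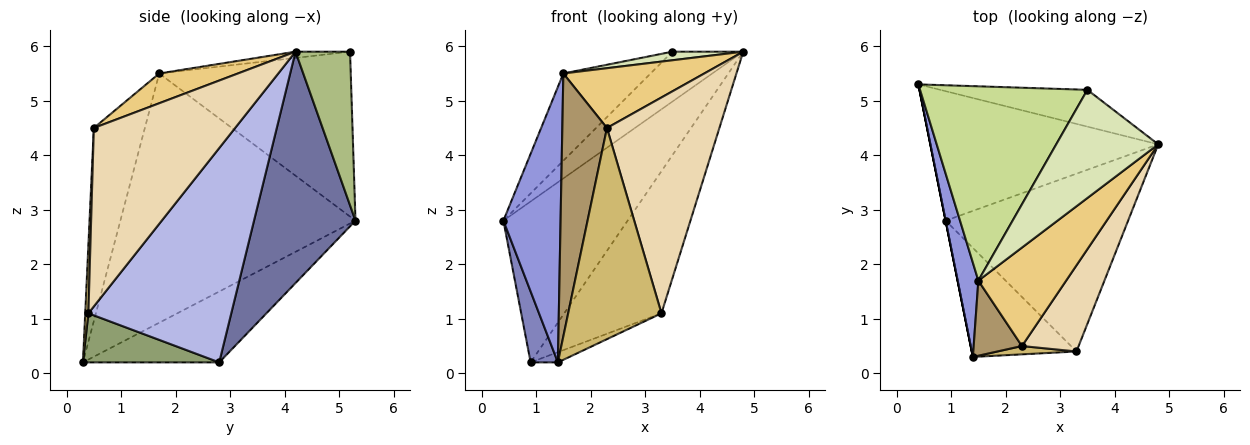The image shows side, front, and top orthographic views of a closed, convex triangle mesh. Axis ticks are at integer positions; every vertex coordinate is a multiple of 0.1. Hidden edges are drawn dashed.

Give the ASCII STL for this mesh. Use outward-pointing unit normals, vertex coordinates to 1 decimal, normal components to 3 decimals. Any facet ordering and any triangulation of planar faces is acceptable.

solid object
 facet normal 0.537 0.657 -0.529
  outer loop
   vertex 0.9 2.8 0.2
   vertex 0.4 5.3 2.8
   vertex 4.8 4.2 5.9
  endloop
 endfacet
 facet normal -0.981 -0.196 0.000
  outer loop
   vertex 0.9 2.8 0.2
   vertex 1.4 0.3 0.2
   vertex 0.4 5.3 2.8
  endloop
 endfacet
 facet normal -0.969 -0.236 0.080
  outer loop
   vertex 1.5 1.7 5.5
   vertex 0.4 5.3 2.8
   vertex 1.4 0.3 0.2
  endloop
 endfacet
 facet normal 0.676 0.460 -0.576
  outer loop
   vertex 3.3 0.4 1.1
   vertex 0.9 2.8 0.2
   vertex 4.8 4.2 5.9
  endloop
 endfacet
 facet normal 0.423 0.085 -0.902
  outer loop
   vertex 3.3 0.4 1.1
   vertex 1.4 0.3 0.2
   vertex 0.9 2.8 0.2
  endloop
 endfacet
 facet normal 0.526 0.684 -0.504
  outer loop
   vertex 3.5 5.2 5.9
   vertex 4.8 4.2 5.9
   vertex 0.4 5.3 2.8
  endloop
 endfacet
 facet normal -0.669 0.305 0.678
  outer loop
   vertex 3.5 5.2 5.9
   vertex 0.4 5.3 2.8
   vertex 1.5 1.7 5.5
  endloop
 endfacet
 facet normal -0.061 -0.079 0.995
  outer loop
   vertex 3.5 5.2 5.9
   vertex 1.5 1.7 5.5
   vertex 4.8 4.2 5.9
  endloop
 endfacet
 facet normal -0.740 -0.647 0.185
  outer loop
   vertex 2.3 0.5 4.5
   vertex 1.5 1.7 5.5
   vertex 1.4 0.3 0.2
  endloop
 endfacet
 facet normal 0.034 -0.999 0.039
  outer loop
   vertex 2.3 0.5 4.5
   vertex 1.4 0.3 0.2
   vertex 3.3 0.4 1.1
  endloop
 endfacet
 facet normal 0.278 -0.499 0.821
  outer loop
   vertex 2.3 0.5 4.5
   vertex 4.8 4.2 5.9
   vertex 1.5 1.7 5.5
  endloop
 endfacet
 facet normal 0.759 -0.604 0.241
  outer loop
   vertex 2.3 0.5 4.5
   vertex 3.3 0.4 1.1
   vertex 4.8 4.2 5.9
  endloop
 endfacet
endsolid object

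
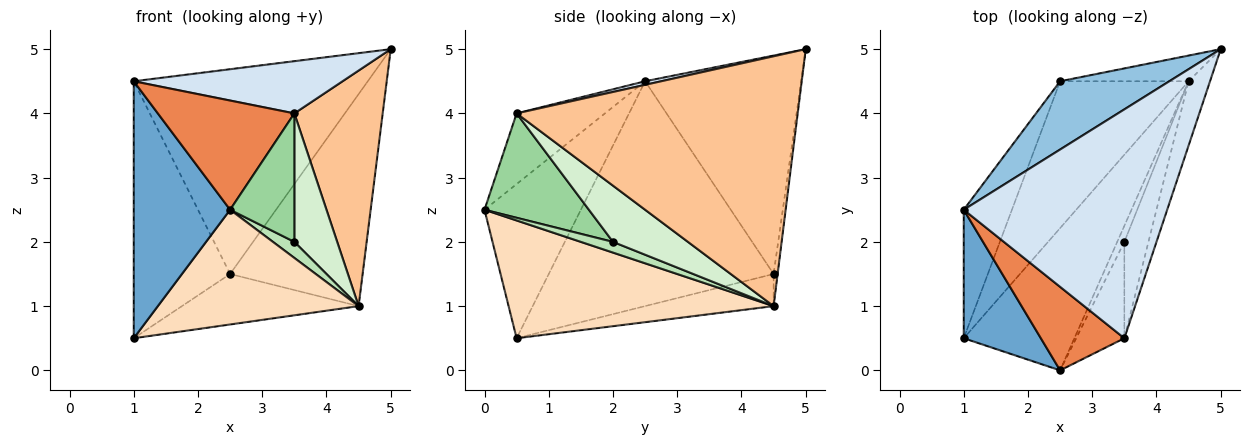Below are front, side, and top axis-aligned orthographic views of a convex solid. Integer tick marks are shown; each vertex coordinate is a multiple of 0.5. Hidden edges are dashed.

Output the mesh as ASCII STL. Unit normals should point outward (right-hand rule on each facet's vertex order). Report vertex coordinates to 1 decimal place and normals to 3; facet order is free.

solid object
 facet normal -0.667 -0.667 0.333
  outer loop
   vertex 1.0 0.5 0.5
   vertex 2.5 0.0 2.5
   vertex 1.0 2.5 4.5
  endloop
 endfacet
 facet normal -0.535 0.802 0.267
  outer loop
   vertex 2.5 4.5 1.5
   vertex 1.0 2.5 4.5
   vertex 5.0 5.0 5.0
  endloop
 endfacet
 facet normal -0.902 0.386 -0.193
  outer loop
   vertex 2.5 4.5 1.5
   vertex 1.0 0.5 0.5
   vertex 1.0 2.5 4.5
  endloop
 endfacet
 facet normal 0.017 -0.222 0.975
  outer loop
   vertex 3.5 0.5 4.0
   vertex 5.0 5.0 5.0
   vertex 1.0 2.5 4.5
  endloop
 endfacet
 facet normal -0.457 -0.706 0.540
  outer loop
   vertex 3.5 0.5 4.0
   vertex 1.0 2.5 4.5
   vertex 2.5 0.0 2.5
  endloop
 endfacet
 facet normal -0.030 0.992 -0.120
  outer loop
   vertex 4.5 4.5 1.0
   vertex 2.5 4.5 1.5
   vertex 5.0 5.0 5.0
  endloop
 endfacet
 facet normal 0.951 -0.299 -0.081
  outer loop
   vertex 4.5 4.5 1.0
   vertex 5.0 5.0 5.0
   vertex 3.5 0.5 4.0
  endloop
 endfacet
 facet normal 0.638 -0.483 -0.599
  outer loop
   vertex 4.5 4.5 1.0
   vertex 2.5 0.0 2.5
   vertex 1.0 0.5 0.5
  endloop
 endfacet
 facet normal -0.230 0.316 -0.920
  outer loop
   vertex 4.5 4.5 1.0
   vertex 1.0 0.5 0.5
   vertex 2.5 4.5 1.5
  endloop
 endfacet
 facet normal 0.793 -0.488 -0.366
  outer loop
   vertex 3.5 2.0 2.0
   vertex 3.5 0.5 4.0
   vertex 2.5 0.0 2.5
  endloop
 endfacet
 facet normal 0.728 -0.485 -0.485
  outer loop
   vertex 3.5 2.0 2.0
   vertex 2.5 0.0 2.5
   vertex 4.5 4.5 1.0
  endloop
 endfacet
 facet normal 0.814 -0.465 -0.349
  outer loop
   vertex 3.5 2.0 2.0
   vertex 4.5 4.5 1.0
   vertex 3.5 0.5 4.0
  endloop
 endfacet
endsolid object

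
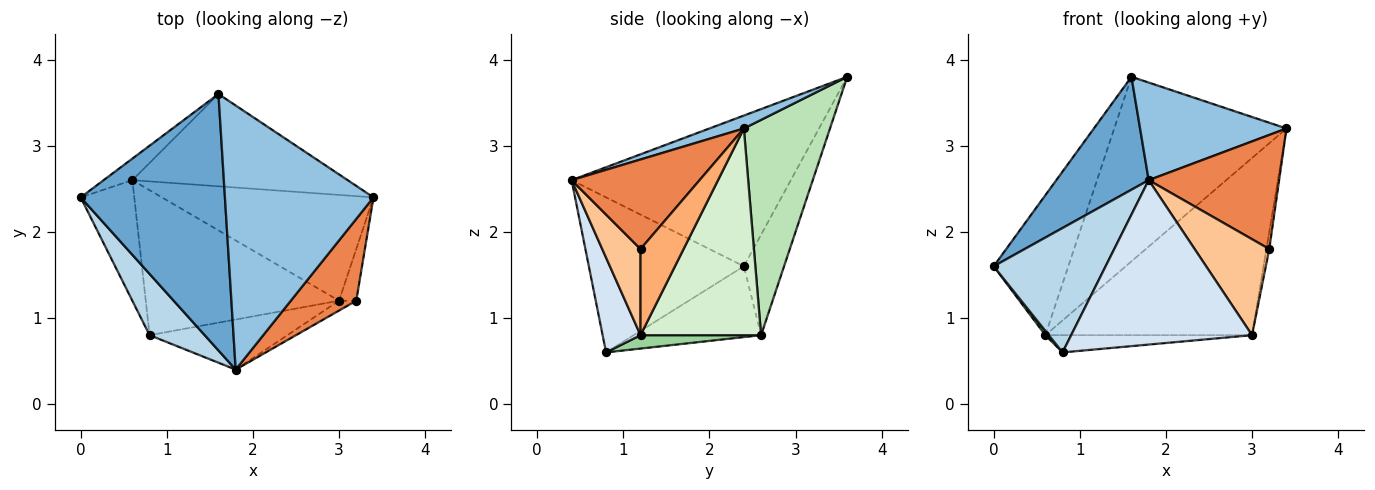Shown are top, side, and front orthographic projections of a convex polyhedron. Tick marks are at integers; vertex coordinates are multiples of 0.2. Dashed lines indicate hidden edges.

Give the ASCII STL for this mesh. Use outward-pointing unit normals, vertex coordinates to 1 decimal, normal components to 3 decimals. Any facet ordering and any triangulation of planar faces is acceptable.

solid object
 facet normal -0.691 -0.291 0.661
  outer loop
   vertex 1.6 3.6 3.8
   vertex 0.0 2.4 1.6
   vertex 1.8 0.4 2.6
  endloop
 endfacet
 facet normal 0.081 -0.346 0.935
  outer loop
   vertex 1.6 3.6 3.8
   vertex 1.8 0.4 2.6
   vertex 3.4 2.4 3.2
  endloop
 endfacet
 facet normal -0.779 -0.563 0.277
  outer loop
   vertex 0.8 0.8 0.6
   vertex 1.8 0.4 2.6
   vertex 0.0 2.4 1.6
  endloop
 endfacet
 facet normal 0.197 -0.938 -0.286
  outer loop
   vertex 0.8 0.8 0.6
   vertex 3.0 1.2 0.8
   vertex 1.8 0.4 2.6
  endloop
 endfacet
 facet normal 0.623 -0.635 0.456
  outer loop
   vertex 3.2 1.2 1.8
   vertex 3.4 2.4 3.2
   vertex 1.8 0.4 2.6
  endloop
 endfacet
 facet normal 0.978 0.065 -0.196
  outer loop
   vertex 3.2 1.2 1.8
   vertex 3.0 1.2 0.8
   vertex 3.4 2.4 3.2
  endloop
 endfacet
 facet normal 0.454 -0.886 -0.091
  outer loop
   vertex 3.2 1.2 1.8
   vertex 1.8 0.4 2.6
   vertex 3.0 1.2 0.8
  endloop
 endfacet
 facet normal -0.470 0.873 -0.134
  outer loop
   vertex 0.6 2.6 0.8
   vertex 0.0 2.4 1.6
   vertex 1.6 3.6 3.8
  endloop
 endfacet
 facet normal -0.797 -0.022 -0.603
  outer loop
   vertex 0.6 2.6 0.8
   vertex 0.8 0.8 0.6
   vertex 0.0 2.4 1.6
  endloop
 endfacet
 facet normal 0.069 0.118 -0.991
  outer loop
   vertex 0.6 2.6 0.8
   vertex 3.0 1.2 0.8
   vertex 0.8 0.8 0.6
  endloop
 endfacet
 facet normal 0.408 0.816 -0.408
  outer loop
   vertex 0.6 2.6 0.8
   vertex 1.6 3.6 3.8
   vertex 3.4 2.4 3.2
  endloop
 endfacet
 facet normal 0.448 0.768 -0.458
  outer loop
   vertex 0.6 2.6 0.8
   vertex 3.4 2.4 3.2
   vertex 3.0 1.2 0.8
  endloop
 endfacet
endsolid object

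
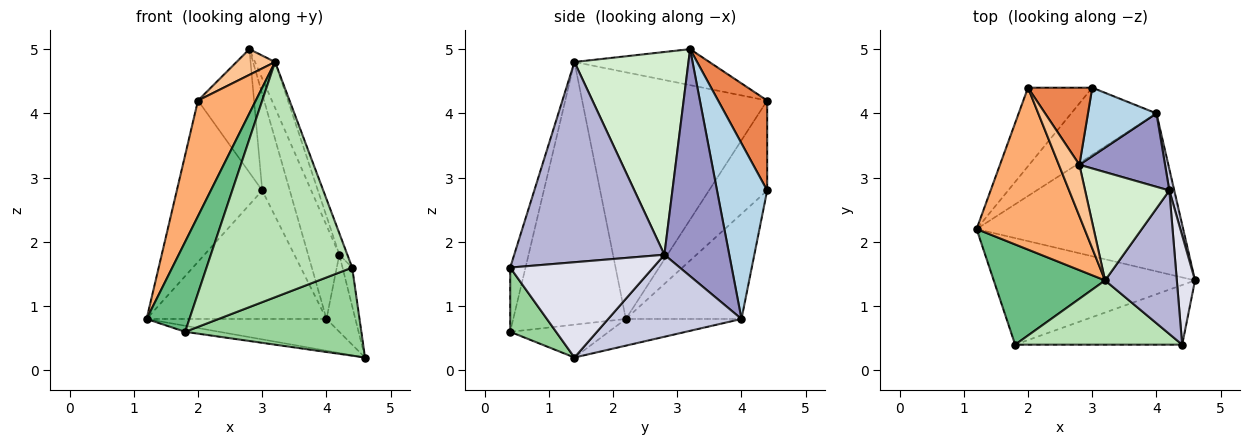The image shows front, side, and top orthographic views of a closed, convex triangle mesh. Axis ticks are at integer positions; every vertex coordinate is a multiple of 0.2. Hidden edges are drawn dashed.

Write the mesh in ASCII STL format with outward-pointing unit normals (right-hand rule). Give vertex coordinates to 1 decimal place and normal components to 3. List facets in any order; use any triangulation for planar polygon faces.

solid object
 facet normal -0.126 0.195 -0.973
  outer loop
   vertex 4.0 4.0 0.8
   vertex 4.6 1.4 0.2
   vertex 1.2 2.2 0.8
  endloop
 endfacet
 facet normal -0.495 0.770 -0.402
  outer loop
   vertex 4.0 4.0 0.8
   vertex 1.2 2.2 0.8
   vertex 3.0 4.4 2.8
  endloop
 endfacet
 facet normal 0.829 0.455 0.324
  outer loop
   vertex 4.0 4.0 0.8
   vertex 3.0 4.4 2.8
   vertex 2.8 3.2 5.0
  endloop
 endfacet
 facet normal -0.522 0.767 -0.373
  outer loop
   vertex 2.0 4.4 4.2
   vertex 3.0 4.4 2.8
   vertex 1.2 2.2 0.8
  endloop
 endfacet
 facet normal 0.596 0.681 0.426
  outer loop
   vertex 2.0 4.4 4.2
   vertex 2.8 3.2 5.0
   vertex 3.0 4.4 2.8
  endloop
 endfacet
 facet normal -0.881 -0.275 0.385
  outer loop
   vertex 2.0 4.4 4.2
   vertex 1.2 2.2 0.8
   vertex 3.2 1.4 4.8
  endloop
 endfacet
 facet normal -0.843 -0.241 0.482
  outer loop
   vertex 2.0 4.4 4.2
   vertex 3.2 1.4 4.8
   vertex 2.8 3.2 5.0
  endloop
 endfacet
 facet normal -0.161 0.056 -0.985
  outer loop
   vertex 1.8 0.4 0.6
   vertex 1.2 2.2 0.8
   vertex 4.6 1.4 0.2
  endloop
 endfacet
 facet normal -0.869 -0.331 0.368
  outer loop
   vertex 1.8 0.4 0.6
   vertex 3.2 1.4 4.8
   vertex 1.2 2.2 0.8
  endloop
 endfacet
 facet normal 0.211 -0.809 -0.548
  outer loop
   vertex 4.4 0.4 1.6
   vertex 1.8 0.4 0.6
   vertex 4.6 1.4 0.2
  endloop
 endfacet
 facet normal -0.101 -0.960 0.262
  outer loop
   vertex 4.4 0.4 1.6
   vertex 3.2 1.4 4.8
   vertex 1.8 0.4 0.6
  endloop
 endfacet
 facet normal 0.911 0.160 0.379
  outer loop
   vertex 4.2 2.8 1.8
   vertex 2.8 3.2 5.0
   vertex 3.2 1.4 4.8
  endloop
 endfacet
 facet normal 0.853 0.410 0.322
  outer loop
   vertex 4.2 2.8 1.8
   vertex 4.0 4.0 0.8
   vertex 2.8 3.2 5.0
  endloop
 endfacet
 facet normal 0.940 0.050 0.337
  outer loop
   vertex 4.2 2.8 1.8
   vertex 3.2 1.4 4.8
   vertex 4.4 0.4 1.6
  endloop
 endfacet
 facet normal 0.976 0.212 0.059
  outer loop
   vertex 4.2 2.8 1.8
   vertex 4.6 1.4 0.2
   vertex 4.0 4.0 0.8
  endloop
 endfacet
 facet normal 0.980 0.066 0.187
  outer loop
   vertex 4.2 2.8 1.8
   vertex 4.4 0.4 1.6
   vertex 4.6 1.4 0.2
  endloop
 endfacet
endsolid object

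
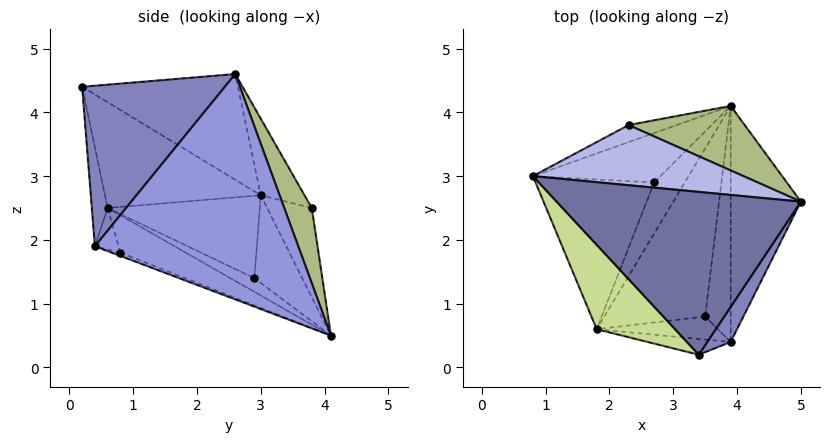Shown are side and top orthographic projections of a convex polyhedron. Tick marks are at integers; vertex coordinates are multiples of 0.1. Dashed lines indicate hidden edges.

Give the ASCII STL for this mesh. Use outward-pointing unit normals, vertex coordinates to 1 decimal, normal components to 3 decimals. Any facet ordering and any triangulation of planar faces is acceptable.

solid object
 facet normal -0.390 0.185 0.902
  outer loop
   vertex 3.4 0.2 4.4
   vertex 5.0 2.6 4.6
   vertex 0.8 3.0 2.7
  endloop
 endfacet
 facet normal 0.821 -0.558 0.120
  outer loop
   vertex 3.9 0.4 1.9
   vertex 5.0 2.6 4.6
   vertex 3.4 0.2 4.4
  endloop
 endfacet
 facet normal 0.949 -0.112 -0.295
  outer loop
   vertex 3.9 0.4 1.9
   vertex 3.9 4.1 0.5
   vertex 5.0 2.6 4.6
  endloop
 endfacet
 facet normal -0.257 0.659 0.707
  outer loop
   vertex 2.3 3.8 2.5
   vertex 0.8 3.0 2.7
   vertex 5.0 2.6 4.6
  endloop
 endfacet
 facet normal -0.481 0.837 -0.259
  outer loop
   vertex 2.3 3.8 2.5
   vertex 3.9 4.1 0.5
   vertex 0.8 3.0 2.7
  endloop
 endfacet
 facet normal 0.189 0.937 0.292
  outer loop
   vertex 2.3 3.8 2.5
   vertex 5.0 2.6 4.6
   vertex 3.9 4.1 0.5
  endloop
 endfacet
 facet normal -0.750 -0.359 0.556
  outer loop
   vertex 1.8 0.6 2.5
   vertex 3.4 0.2 4.4
   vertex 0.8 3.0 2.7
  endloop
 endfacet
 facet normal -0.124 -0.987 -0.104
  outer loop
   vertex 1.8 0.6 2.5
   vertex 3.9 0.4 1.9
   vertex 3.4 0.2 4.4
  endloop
 endfacet
 facet normal -0.566 -0.051 -0.823
  outer loop
   vertex 2.7 2.9 1.4
   vertex 0.8 3.0 2.7
   vertex 3.9 4.1 0.5
  endloop
 endfacet
 facet normal -0.563 -0.167 -0.810
  outer loop
   vertex 2.7 2.9 1.4
   vertex 1.8 0.6 2.5
   vertex 0.8 3.0 2.7
  endloop
 endfacet
 facet normal -0.393 -0.267 -0.880
  outer loop
   vertex 2.7 2.9 1.4
   vertex 3.9 4.1 0.5
   vertex 1.8 0.6 2.5
  endloop
 endfacet
 facet normal -0.119 -0.351 -0.929
  outer loop
   vertex 3.5 0.8 1.8
   vertex 3.9 4.1 0.5
   vertex 3.9 0.4 1.9
  endloop
 endfacet
 facet normal -0.330 -0.311 -0.891
  outer loop
   vertex 3.5 0.8 1.8
   vertex 1.8 0.6 2.5
   vertex 3.9 4.1 0.5
  endloop
 endfacet
 facet normal -0.282 -0.489 -0.825
  outer loop
   vertex 3.5 0.8 1.8
   vertex 3.9 0.4 1.9
   vertex 1.8 0.6 2.5
  endloop
 endfacet
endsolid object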